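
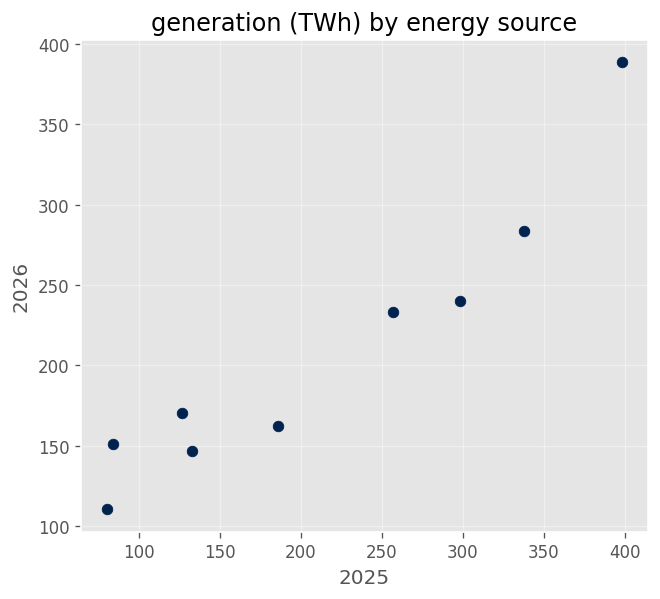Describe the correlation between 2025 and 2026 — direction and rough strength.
Points are positively correlated; strong (|r| ≈ 1.0).

positive, strong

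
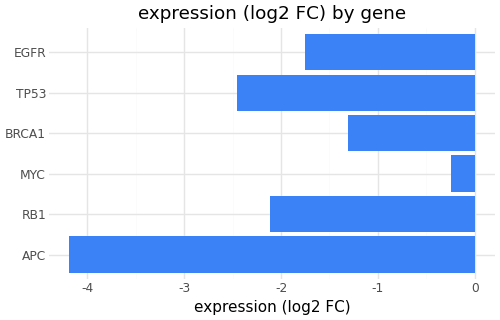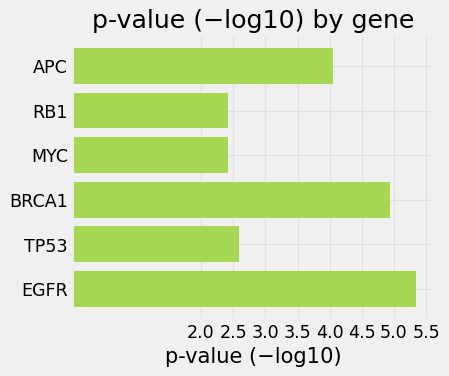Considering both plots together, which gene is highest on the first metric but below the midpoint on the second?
Chart 2 median p-value (−log10) ≈ 3.5; below-median genes: RB1, MYC, TP53. Among those, MYC has the highest expression (log2 FC) (≈ 0).

MYC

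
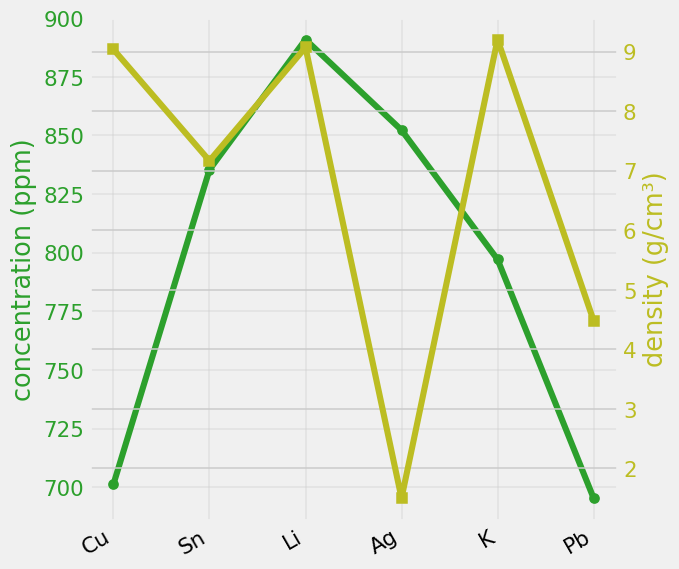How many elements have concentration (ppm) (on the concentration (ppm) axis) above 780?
4

Above 780: Sn, Li, Ag, K.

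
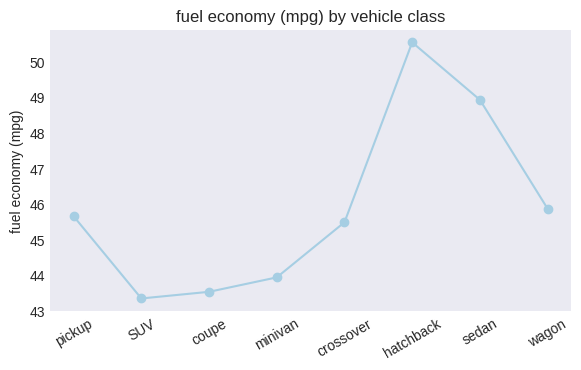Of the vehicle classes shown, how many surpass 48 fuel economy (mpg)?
2

Above 48: hatchback, sedan.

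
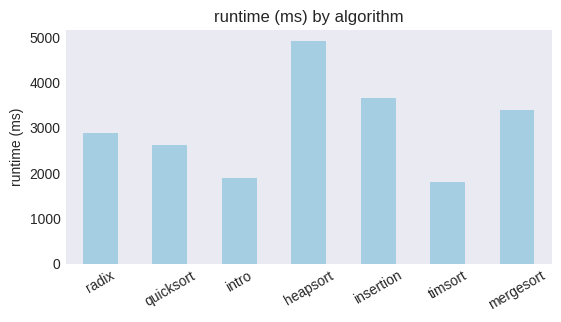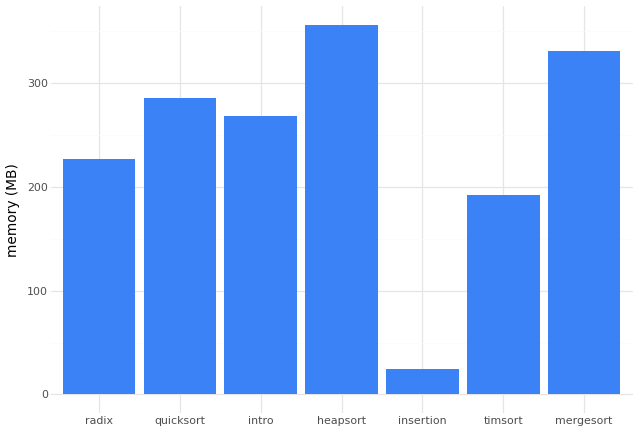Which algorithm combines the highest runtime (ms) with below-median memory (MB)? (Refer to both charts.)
Chart 2 median memory (MB) ≈ 250; below-median algorithms: radix, insertion, timsort. Among those, insertion has the highest runtime (ms) (≈ 3500).

insertion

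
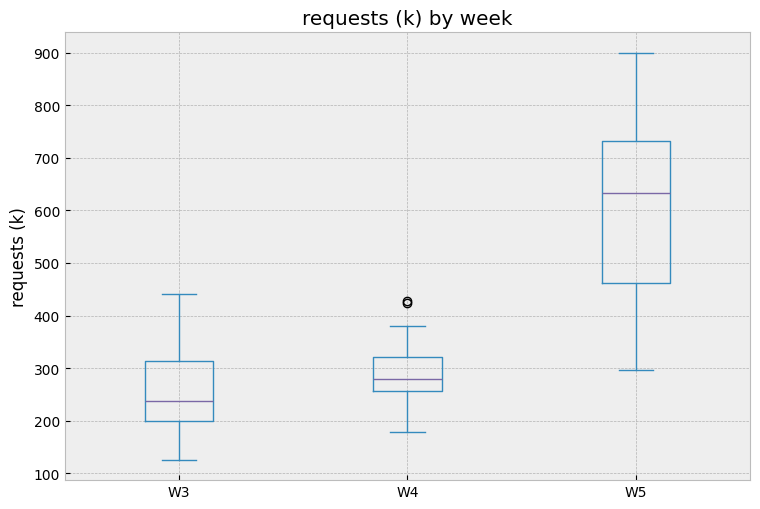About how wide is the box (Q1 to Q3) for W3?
Q3 ≈ 300, Q1 ≈ 200; IQR ≈ 100.

≈ 100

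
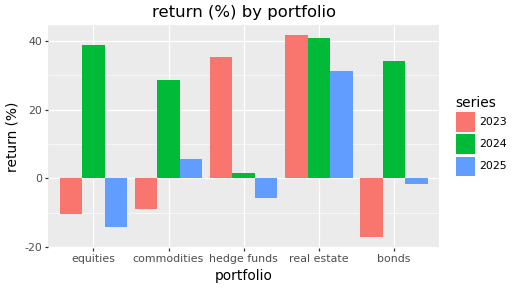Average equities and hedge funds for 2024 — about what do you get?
(40 + 0) / 2 ≈ 20.

≈ 20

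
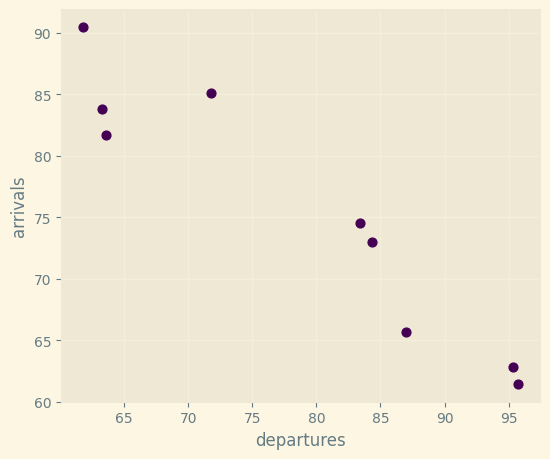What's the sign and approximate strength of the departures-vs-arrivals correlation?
negative, strong

Points are negatively correlated; strong (|r| ≈ 1.0).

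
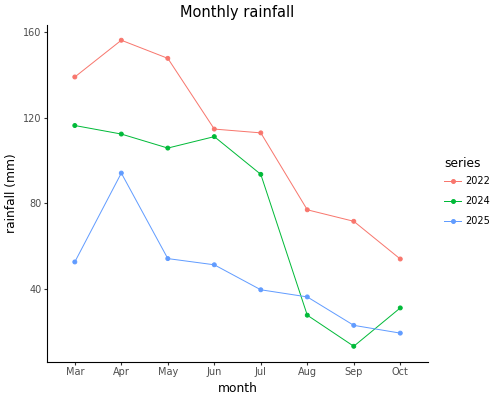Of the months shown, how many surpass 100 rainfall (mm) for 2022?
Above 100: Mar, Apr, May, Jun, Jul.

5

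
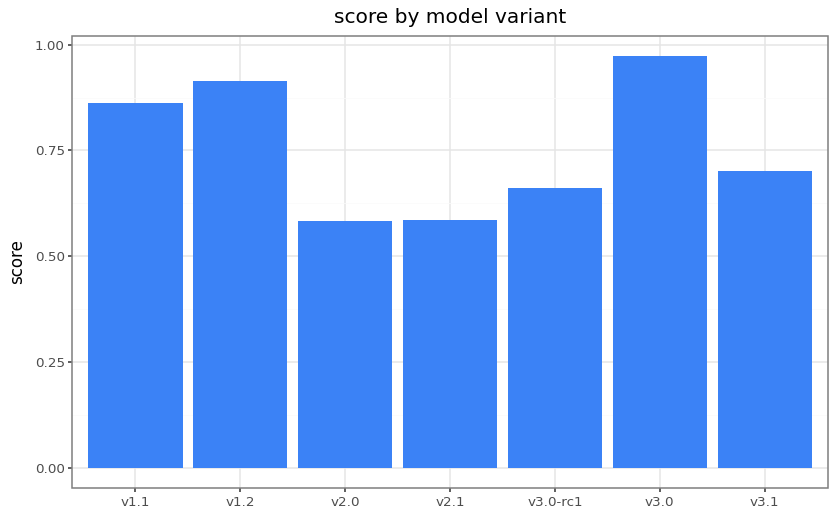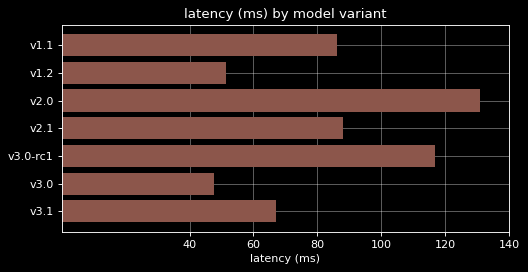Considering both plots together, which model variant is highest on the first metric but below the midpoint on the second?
v3.0

Chart 2 median latency (ms) ≈ 80; below-median model variants: v1.2, v3.0, v3.1. Among those, v3.0 has the highest score (≈ 1).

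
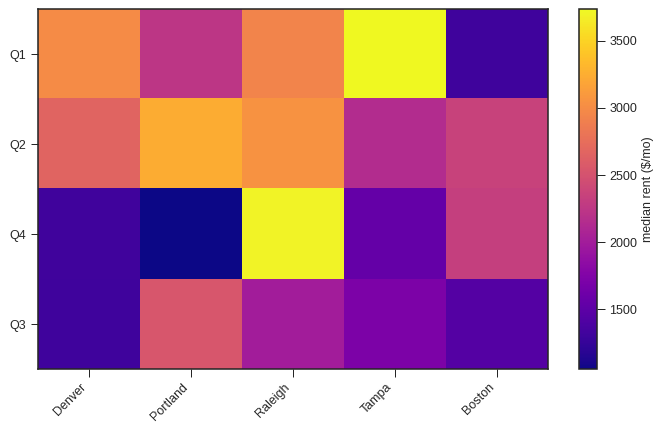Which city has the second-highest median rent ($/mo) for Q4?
Boston

Top 3 for Q4: Raleigh ≈ 3500, Boston ≈ 2500, Tampa ≈ 1500.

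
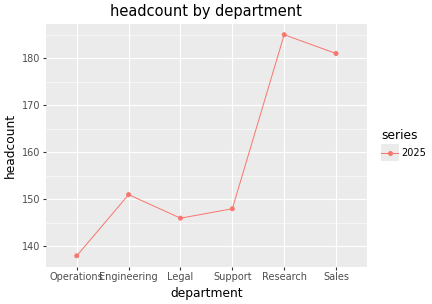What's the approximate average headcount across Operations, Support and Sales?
(140 + 150 + 180) / 3 ≈ 157.

≈ 157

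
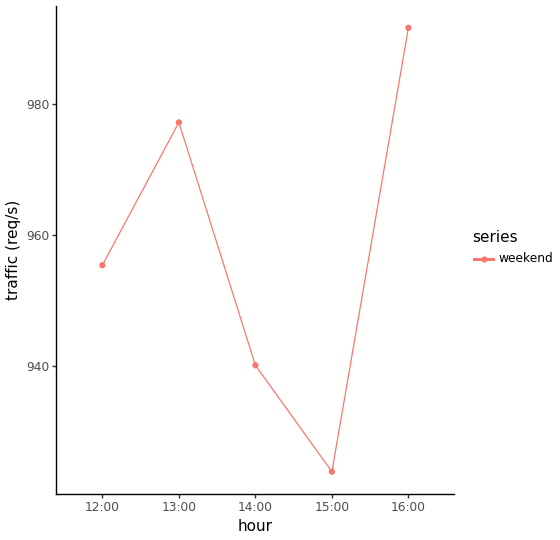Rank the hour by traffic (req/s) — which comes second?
13:00

Top 3: 16:00 ≈ 990, 13:00 ≈ 980, 12:00 ≈ 960.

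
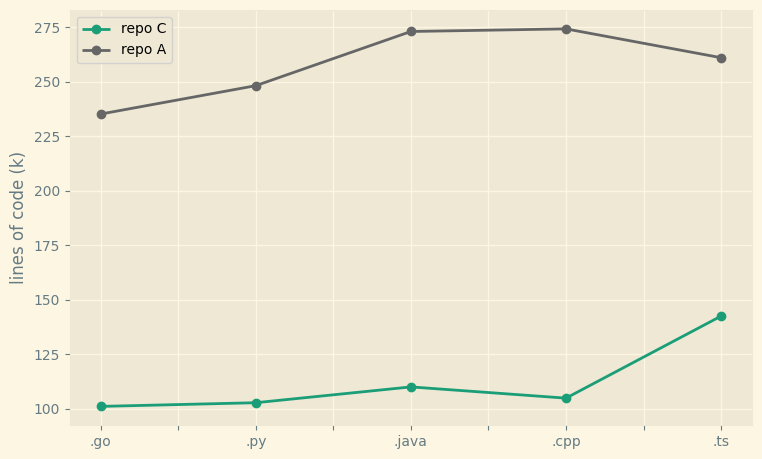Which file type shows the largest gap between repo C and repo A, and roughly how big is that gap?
.cpp: repo C ≈ 100, repo A ≈ 280 → gap ≈ 180. Next-largest (.java) is only ≈ 160.

.cpp, ≈ 180 k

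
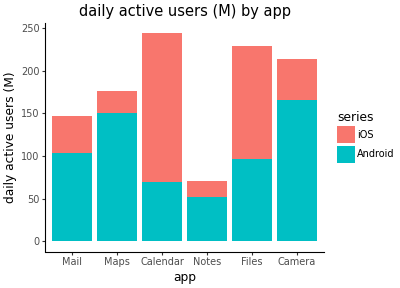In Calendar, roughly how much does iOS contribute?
iOS top ≈ 250, bottom ≈ 75; segment ≈ 175.

≈ 175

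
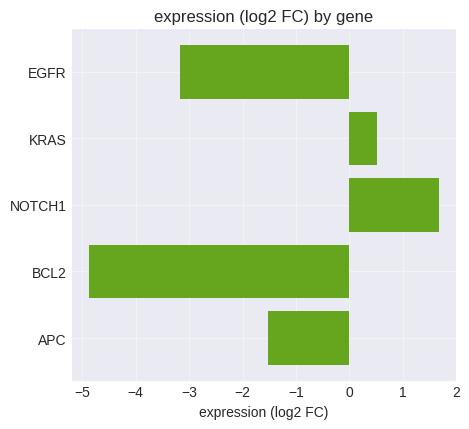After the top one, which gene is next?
Top 3: NOTCH1 ≈ 2, KRAS ≈ 1, APC ≈ -2.

KRAS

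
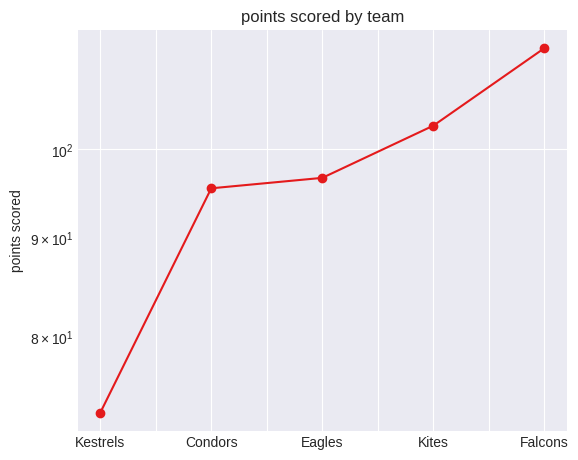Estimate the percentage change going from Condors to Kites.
≈ +10.5%

Condors ≈ 95, Kites ≈ 105; (105 − 95) / 95 ≈ +10.5%.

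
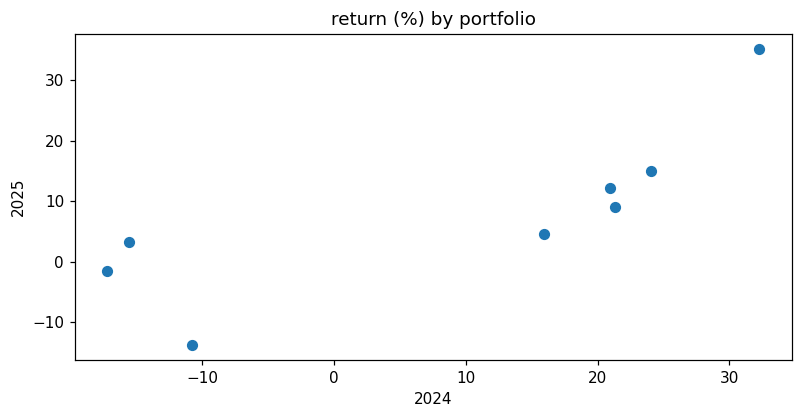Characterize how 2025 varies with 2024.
Points are positively correlated; strong (|r| ≈ 0.8).

positive, strong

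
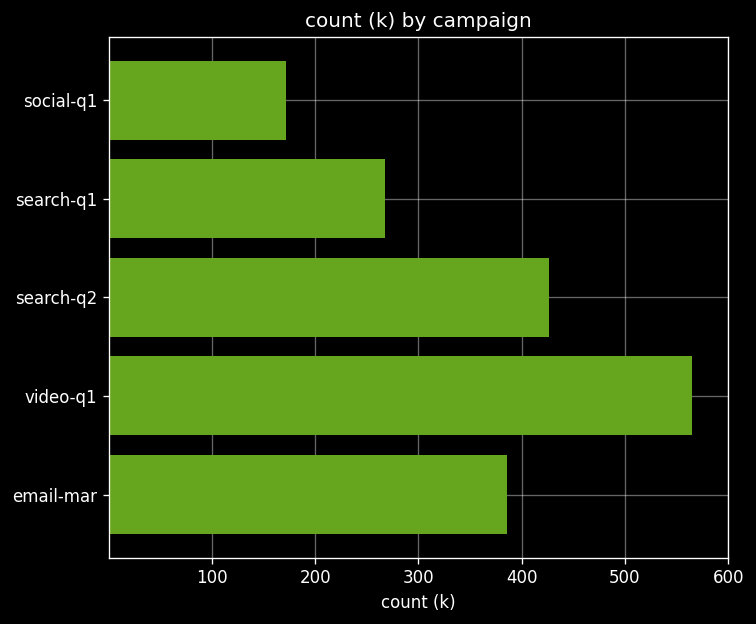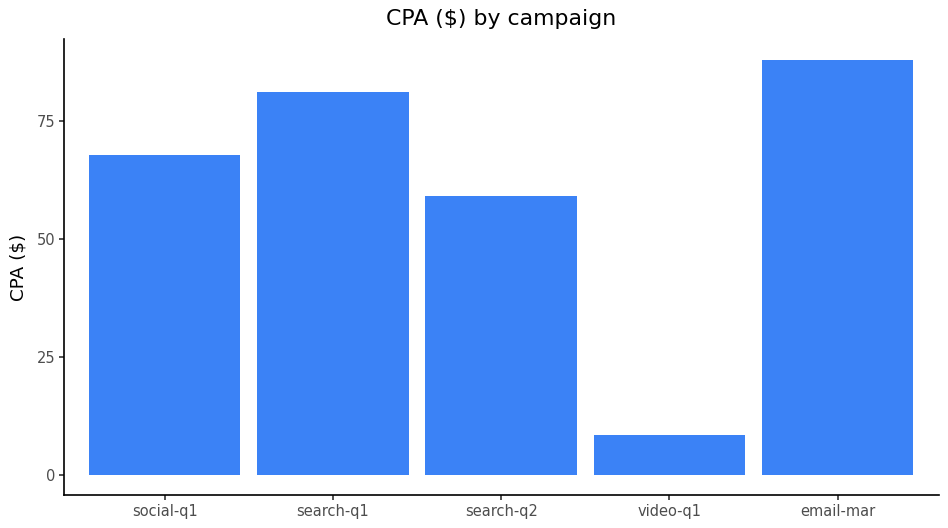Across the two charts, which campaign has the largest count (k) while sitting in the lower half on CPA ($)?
Chart 2 median CPA ($) ≈ 70; below-median campaigns: search-q2, video-q1. Among those, video-q1 has the highest count (k) (≈ 600).

video-q1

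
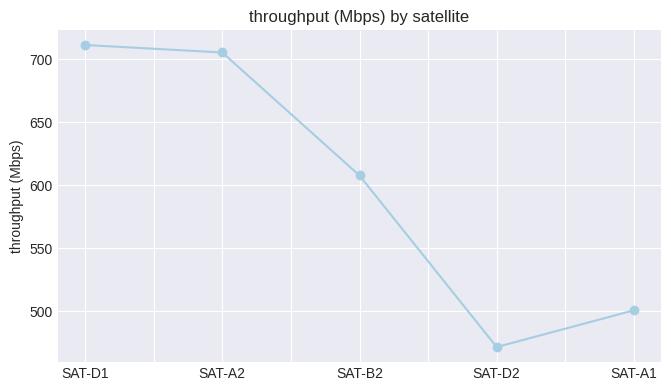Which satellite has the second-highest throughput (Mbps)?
Top 3: SAT-D1 ≈ 720, SAT-A2 ≈ 700, SAT-B2 ≈ 600.

SAT-A2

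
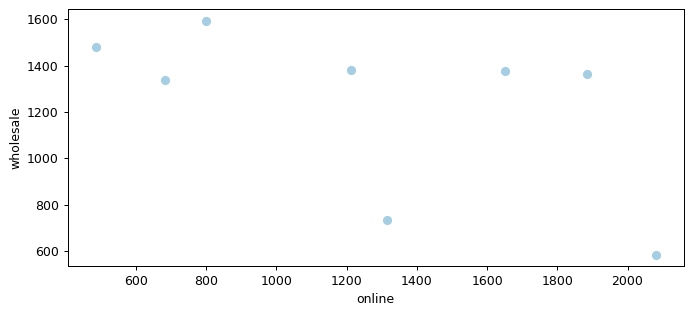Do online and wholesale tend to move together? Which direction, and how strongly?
Points are negatively correlated; moderate (|r| ≈ 0.6).

negative, moderate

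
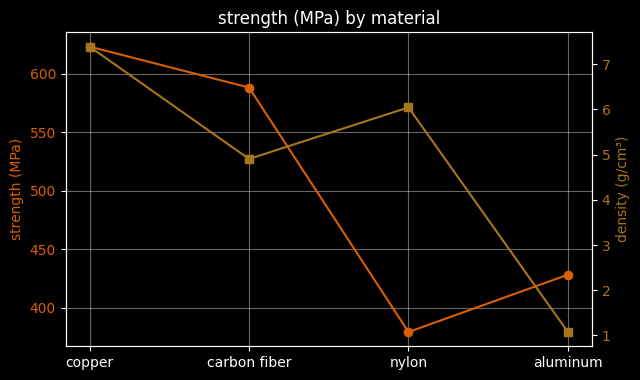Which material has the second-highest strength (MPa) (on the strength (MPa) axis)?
Top 3 (on the strength (MPa) axis): copper ≈ 625, carbon fiber ≈ 600, aluminum ≈ 425.

carbon fiber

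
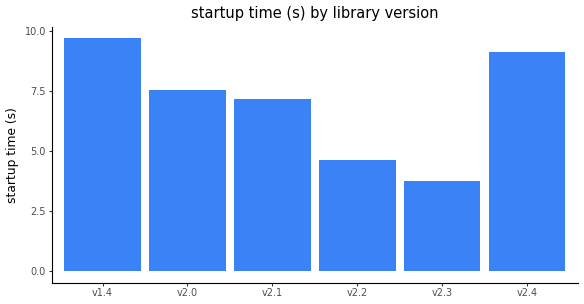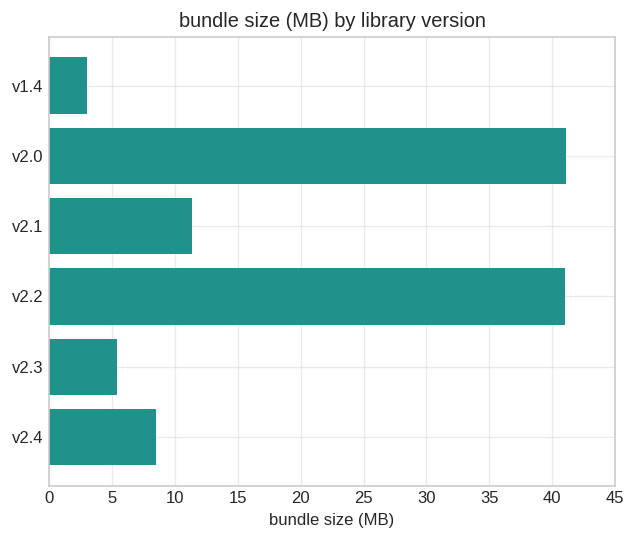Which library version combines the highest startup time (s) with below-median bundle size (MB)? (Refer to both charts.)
Chart 2 median bundle size (MB) ≈ 10; below-median library versions: v1.4, v2.3, v2.4. Among those, v1.4 has the highest startup time (s) (≈ 10).

v1.4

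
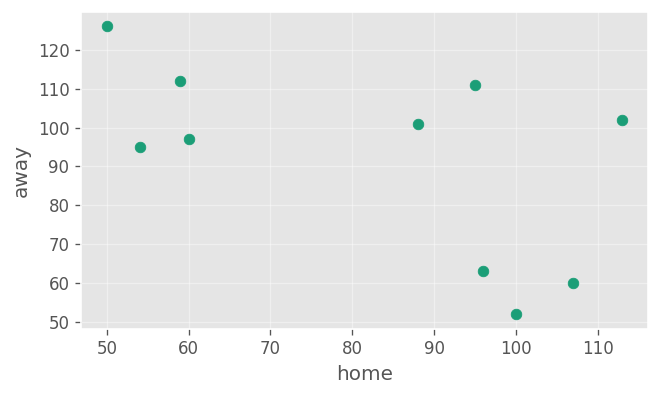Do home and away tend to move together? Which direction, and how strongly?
negative, moderate

Points are negatively correlated; moderate (|r| ≈ 0.6).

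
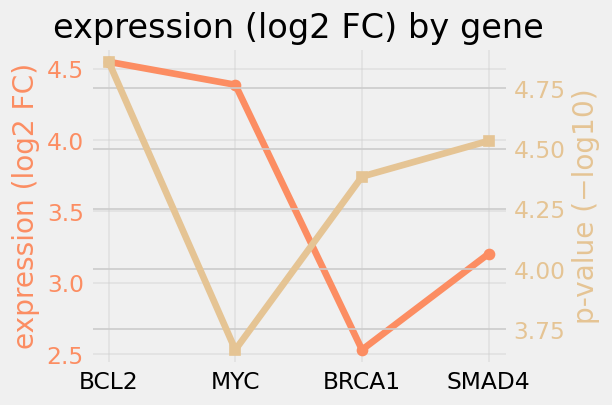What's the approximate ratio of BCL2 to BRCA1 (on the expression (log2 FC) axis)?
≈ 1.77×

BCL2 ≈ 4.6, BRCA1 ≈ 2.6; 4.6/2.6 ≈ 1.77.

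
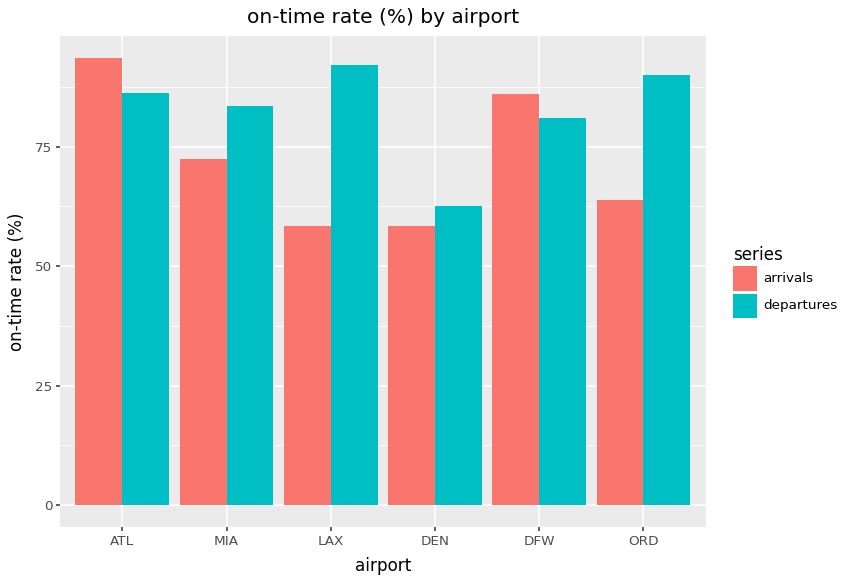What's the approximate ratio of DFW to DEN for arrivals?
≈ 1.5×

DFW ≈ 90, DEN ≈ 60; 90/60 ≈ 1.5.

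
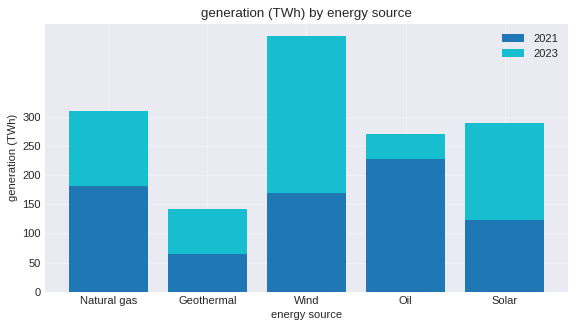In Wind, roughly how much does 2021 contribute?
2021 top ≈ 150, bottom ≈ 0; segment ≈ 150.

≈ 150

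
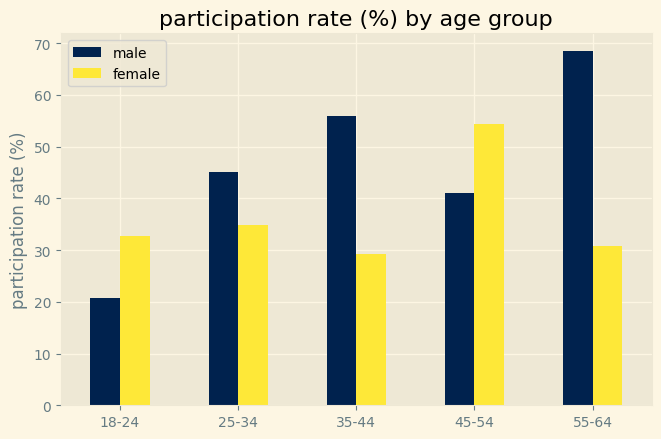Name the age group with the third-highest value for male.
Top 4 for male: 55-64 ≈ 70, 35-44 ≈ 60, 25-34 ≈ 50, 45-54 ≈ 40.

25-34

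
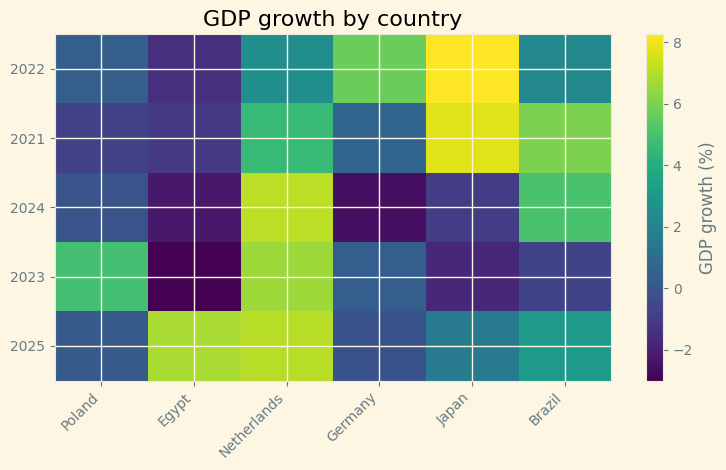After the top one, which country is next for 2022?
Top 3 for 2022: Japan ≈ 8, Germany ≈ 6, Netherlands ≈ 3.

Germany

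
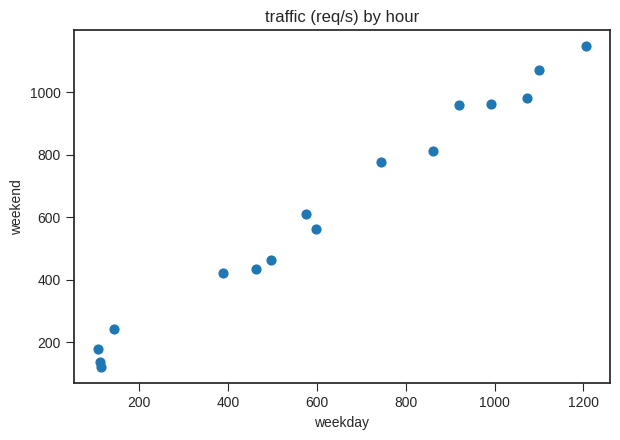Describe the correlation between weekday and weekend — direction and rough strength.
Points are positively correlated; strong (|r| ≈ 1.0).

positive, strong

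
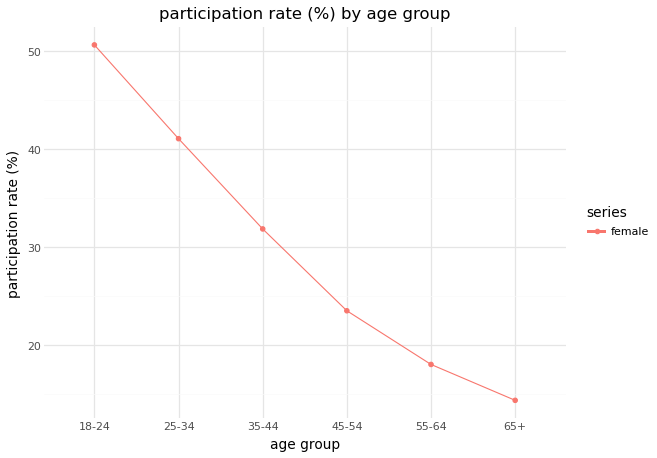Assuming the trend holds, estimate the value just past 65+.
≈ 10

Last three: 25, 20, 15 → slope ≈ -5/step → next ≈ 10.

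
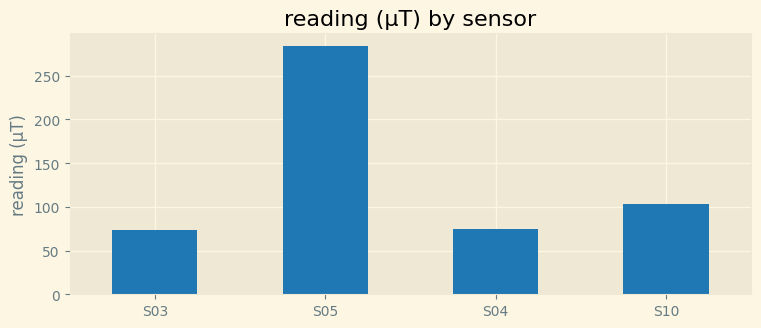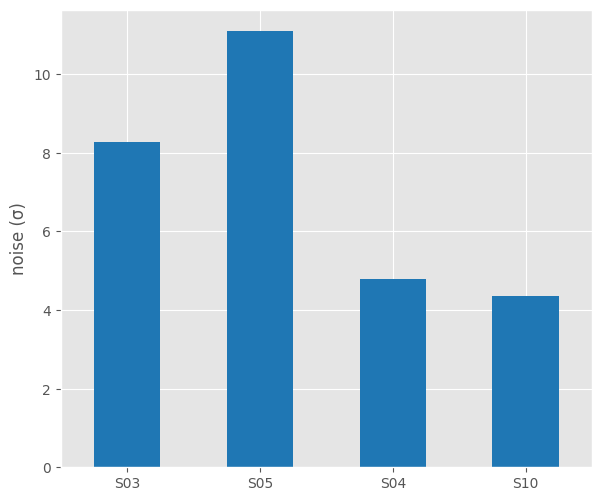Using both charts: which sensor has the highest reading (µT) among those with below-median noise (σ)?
S10

Chart 2 median noise (σ) ≈ 6; below-median sensors: S04, S10. Among those, S10 has the highest reading (µT) (≈ 100).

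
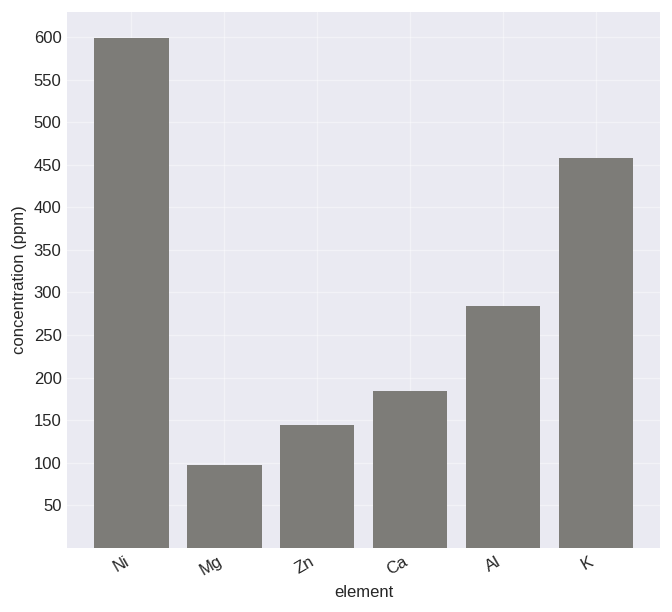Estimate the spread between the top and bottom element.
≈ 500

Max Ni ≈ 600, min Mg ≈ 100; range ≈ 500.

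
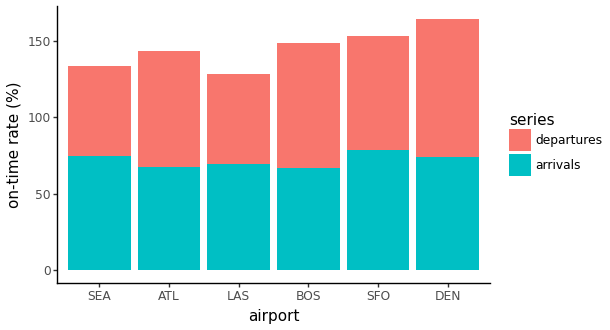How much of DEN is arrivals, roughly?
≈ 80

arrivals top ≈ 80, bottom ≈ 0; segment ≈ 80.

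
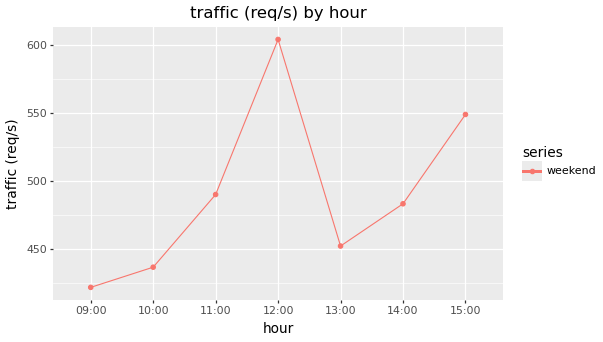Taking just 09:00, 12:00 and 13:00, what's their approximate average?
≈ 493

(420 + 600 + 460) / 3 ≈ 493.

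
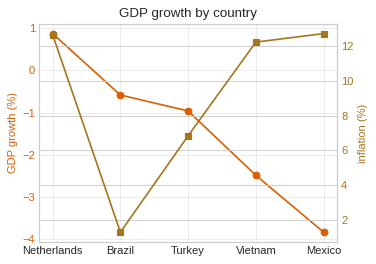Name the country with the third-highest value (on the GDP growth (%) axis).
Top 4 (on the GDP growth (%) axis): Netherlands ≈ 1.0, Brazil ≈ -0.5, Turkey ≈ -1.0, Vietnam ≈ -2.5.

Turkey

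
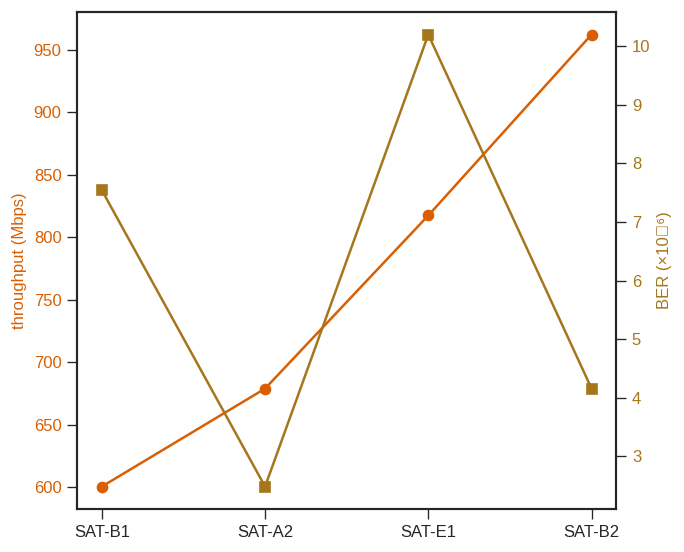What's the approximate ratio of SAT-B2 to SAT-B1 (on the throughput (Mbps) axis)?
SAT-B2 ≈ 950, SAT-B1 ≈ 600; 950/600 ≈ 1.58.

≈ 1.58×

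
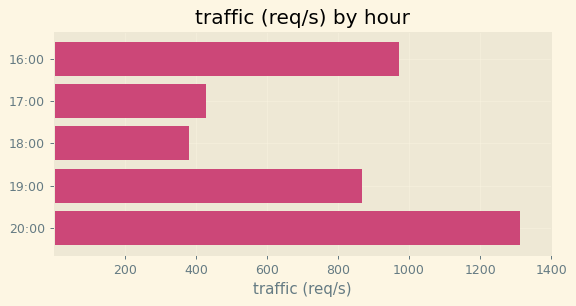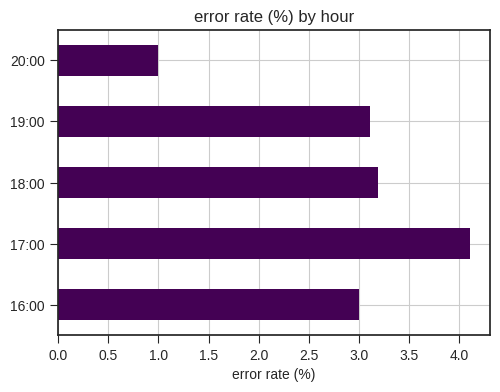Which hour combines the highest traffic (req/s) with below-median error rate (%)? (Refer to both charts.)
Chart 2 median error rate (%) ≈ 3; below-median hours: 16:00, 20:00. Among those, 20:00 has the highest traffic (req/s) (≈ 1400).

20:00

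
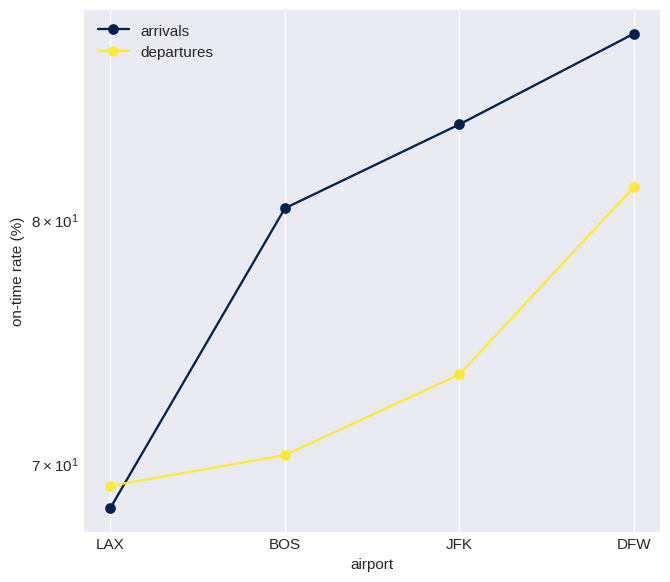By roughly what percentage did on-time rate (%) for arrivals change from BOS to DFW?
BOS ≈ 80, DFW ≈ 88; (88 − 80) / 80 ≈ +10%.

≈ +10%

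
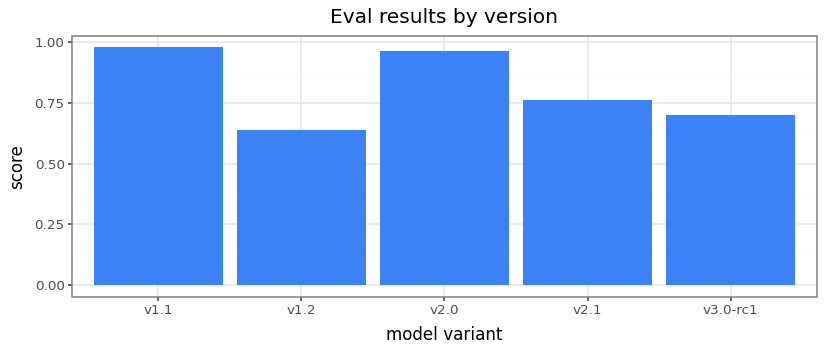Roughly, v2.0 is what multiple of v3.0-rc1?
v2.0 ≈ 1.0, v3.0-rc1 ≈ 0.7; 1.0/0.7 ≈ 1.43.

≈ 1.43×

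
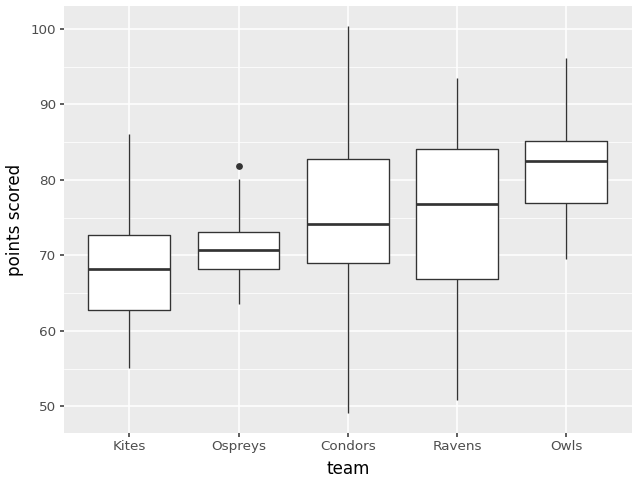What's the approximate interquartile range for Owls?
Q3 ≈ 85, Q1 ≈ 77; IQR ≈ 8.

≈ 8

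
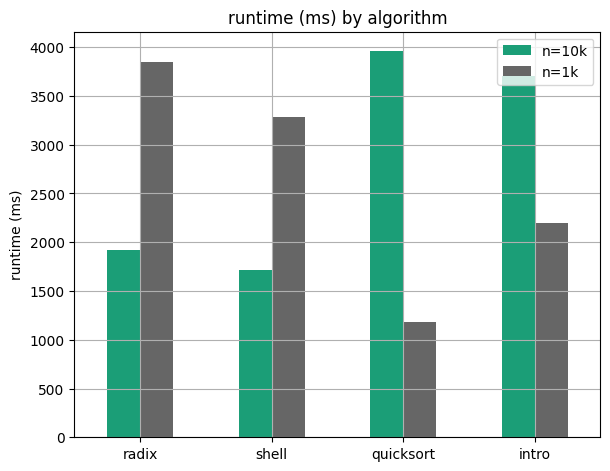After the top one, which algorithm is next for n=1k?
Top 3 for n=1k: radix ≈ 4000, shell ≈ 3500, intro ≈ 2000.

shell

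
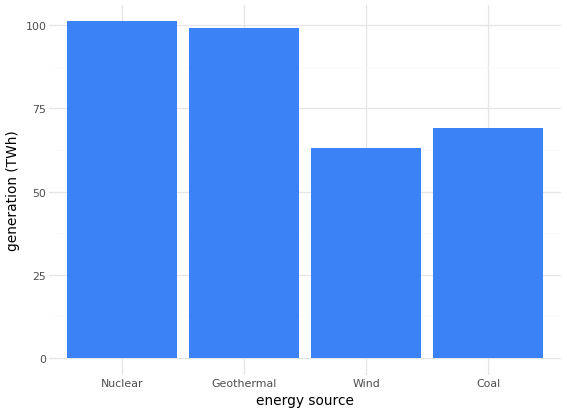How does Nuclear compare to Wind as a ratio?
Nuclear ≈ 100, Wind ≈ 60; 100/60 ≈ 1.67.

≈ 1.67×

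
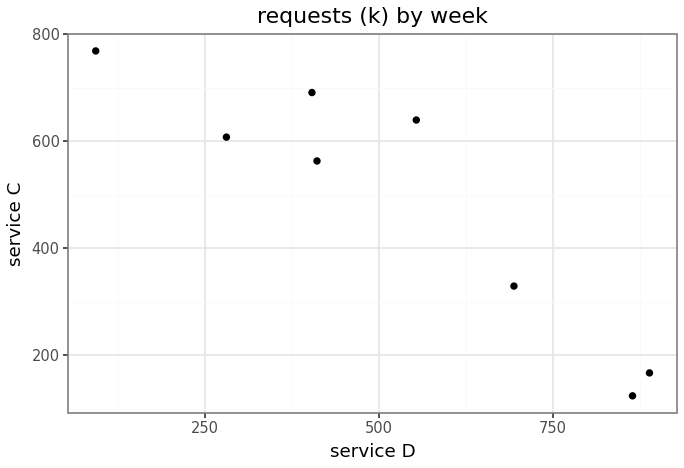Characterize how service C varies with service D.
Points are negatively correlated; strong (|r| ≈ 0.9).

negative, strong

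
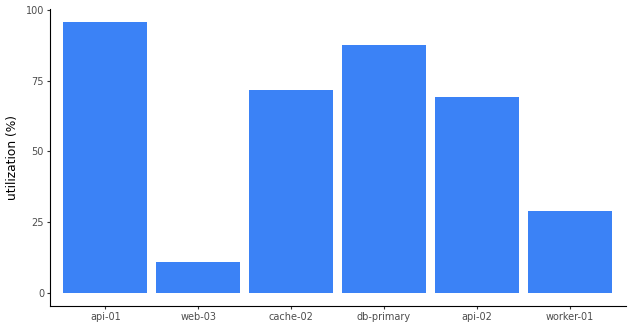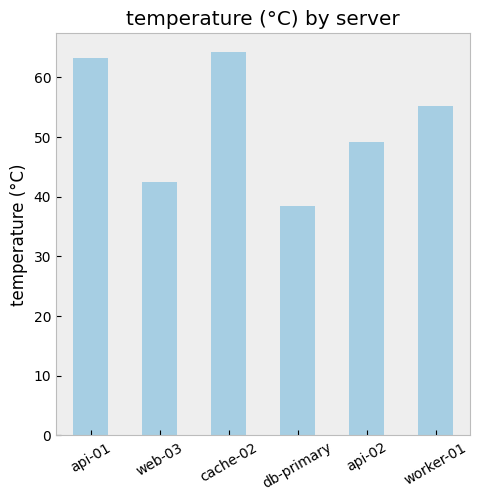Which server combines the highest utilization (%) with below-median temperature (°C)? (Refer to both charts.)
Chart 2 median temperature (°C) ≈ 50; below-median servers: web-03, db-primary, api-02. Among those, db-primary has the highest utilization (%) (≈ 90).

db-primary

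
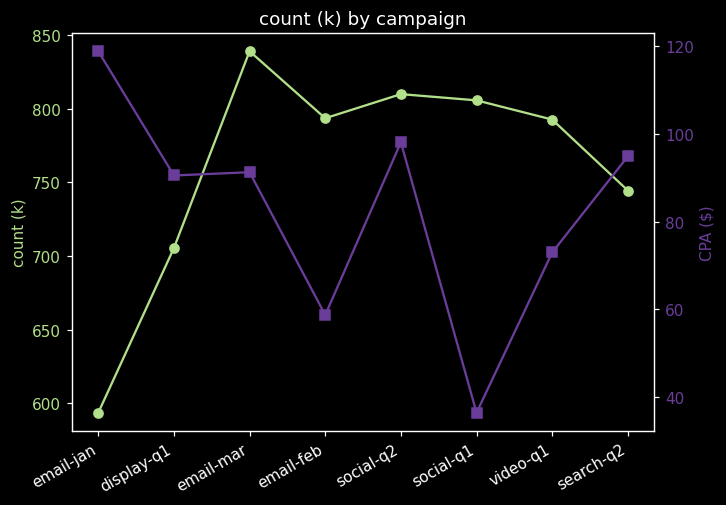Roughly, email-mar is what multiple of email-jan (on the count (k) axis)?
email-mar ≈ 850, email-jan ≈ 600; 850/600 ≈ 1.42.

≈ 1.42×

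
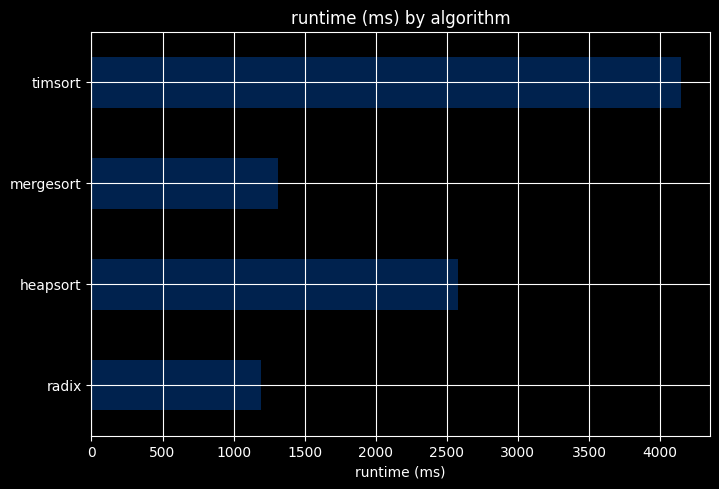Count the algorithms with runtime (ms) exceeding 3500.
Above 3500: timsort.

1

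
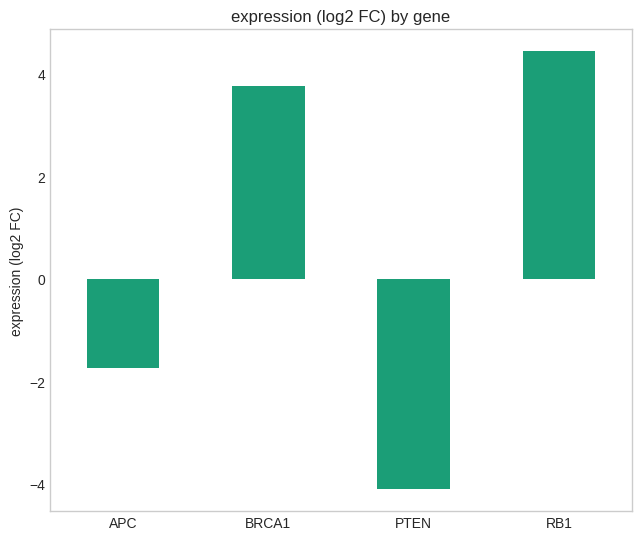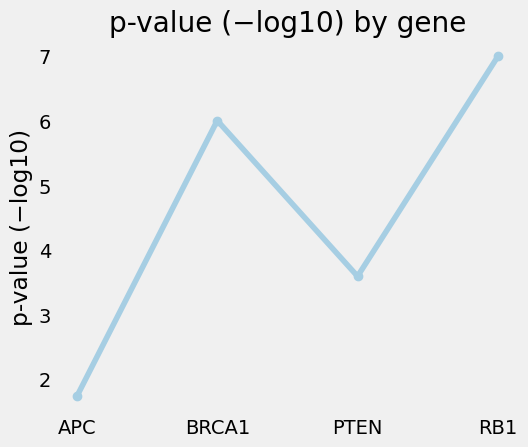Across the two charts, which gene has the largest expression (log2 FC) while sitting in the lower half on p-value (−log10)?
Chart 2 median p-value (−log10) ≈ 5; below-median genes: APC, PTEN. Among those, APC has the highest expression (log2 FC) (≈ -1.5).

APC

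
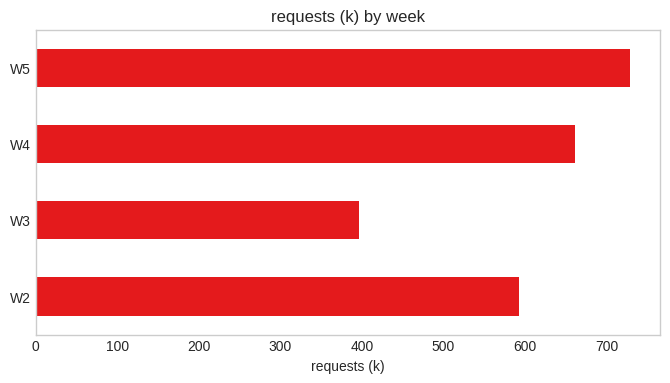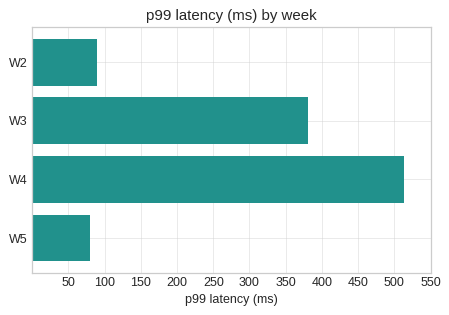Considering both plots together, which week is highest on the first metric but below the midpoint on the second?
W5

Chart 2 median p99 latency (ms) ≈ 250; below-median weeks: W2, W5. Among those, W5 has the highest requests (k) (≈ 700).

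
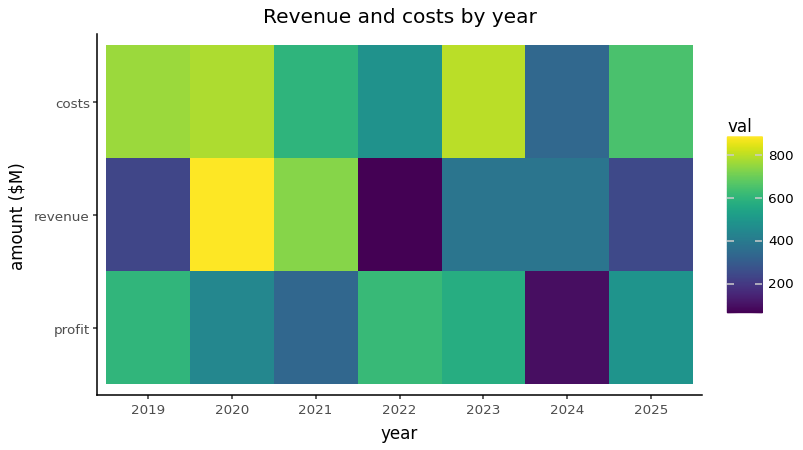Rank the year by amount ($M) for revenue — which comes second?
Top 3 for revenue: 2020 ≈ 900, 2021 ≈ 700, 2023 ≈ 400.

2021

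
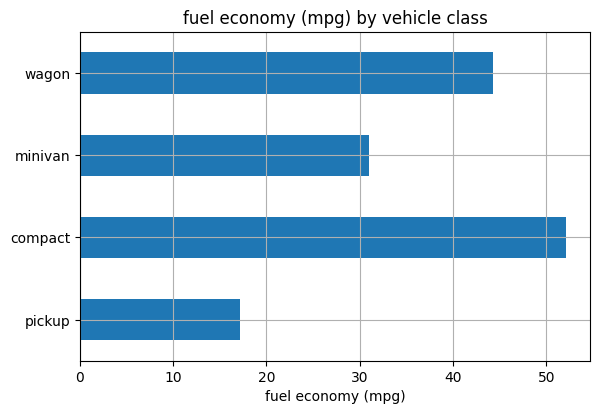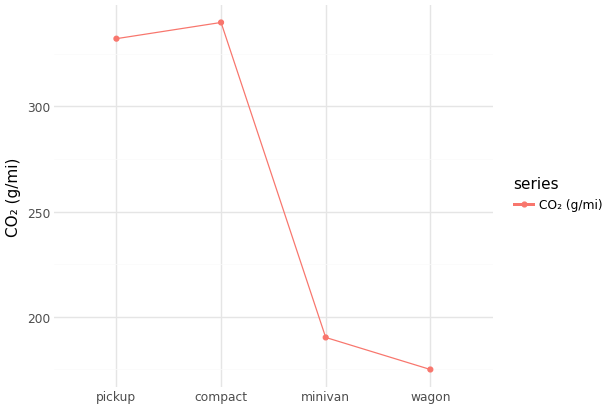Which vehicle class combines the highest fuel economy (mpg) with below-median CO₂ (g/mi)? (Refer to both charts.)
wagon

Chart 2 median CO₂ (g/mi) ≈ 250; below-median vehicle classes: minivan, wagon. Among those, wagon has the highest fuel economy (mpg) (≈ 45).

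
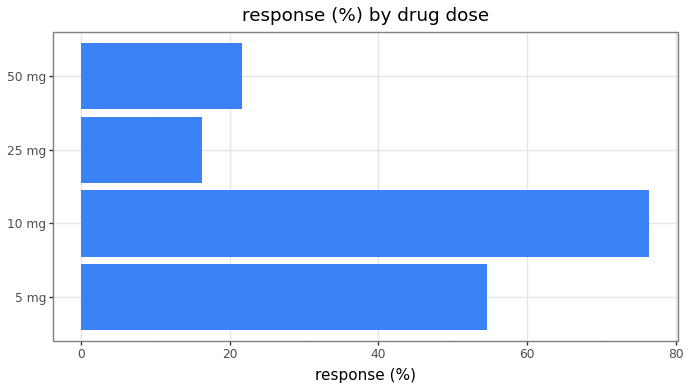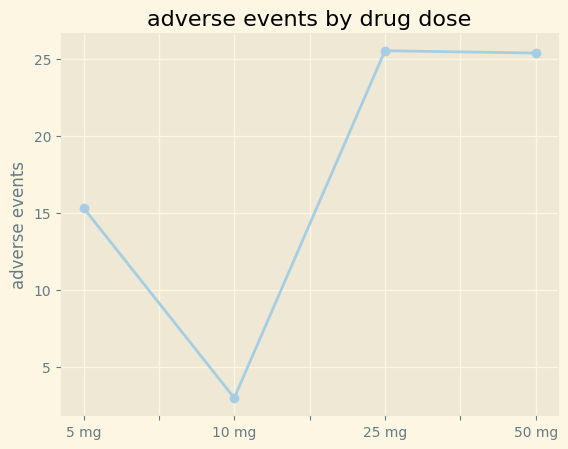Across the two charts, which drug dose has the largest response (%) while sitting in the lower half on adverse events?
10 mg

Chart 2 median adverse events ≈ 20; below-median drug doses: 5 mg, 10 mg. Among those, 10 mg has the highest response (%) (≈ 80).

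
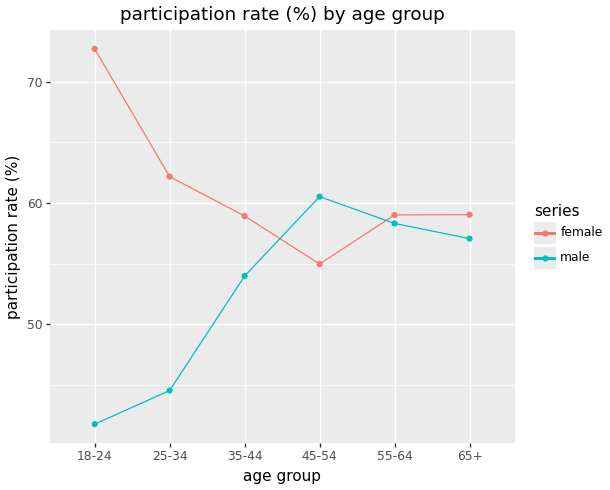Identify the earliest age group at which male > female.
35-44: male ≈ 55 vs female ≈ 60 (not yet); 45-54: male ≈ 60 vs female ≈ 55 (first crossover).

45-54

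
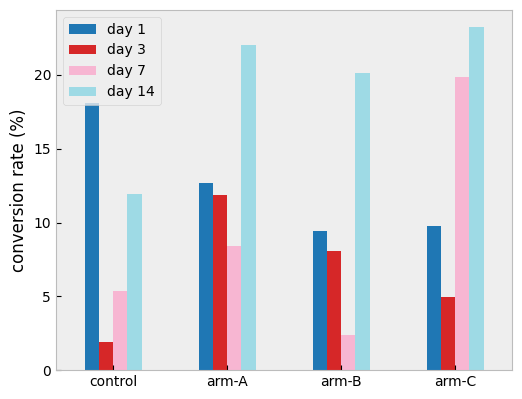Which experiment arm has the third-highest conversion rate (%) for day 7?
control

Top 4 for day 7: arm-C ≈ 20, arm-A ≈ 8, control ≈ 6, arm-B ≈ 2.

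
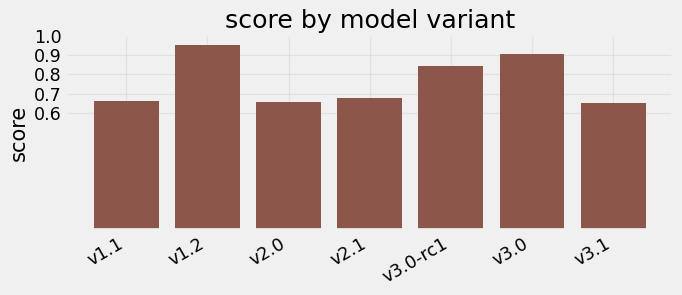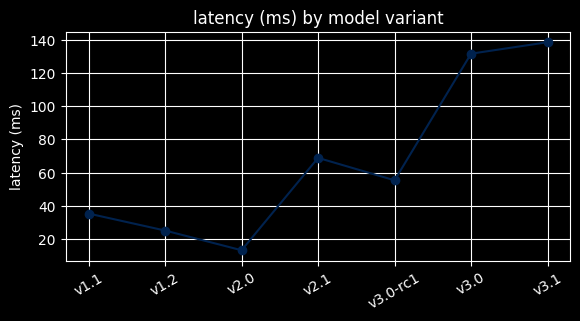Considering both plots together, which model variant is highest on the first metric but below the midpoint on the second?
Chart 2 median latency (ms) ≈ 60; below-median model variants: v1.1, v1.2, v2.0. Among those, v1.2 has the highest score (≈ 1).

v1.2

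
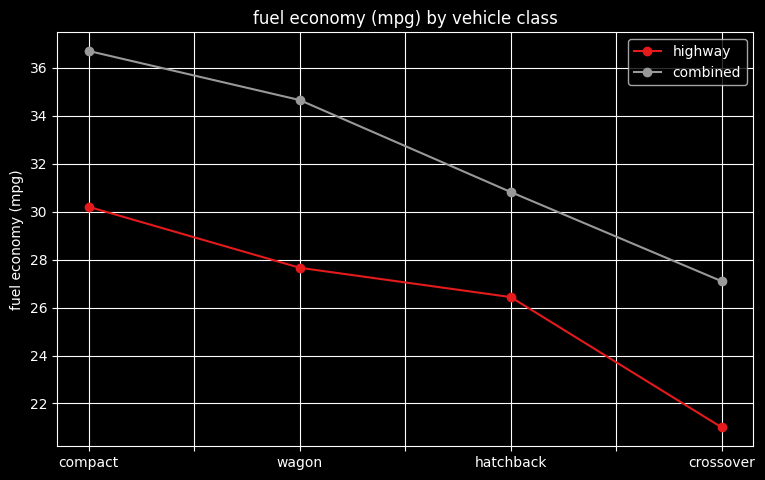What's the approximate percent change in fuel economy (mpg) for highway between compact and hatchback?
compact ≈ 30, hatchback ≈ 26; (26 − 30) / 30 ≈ -13.3%.

≈ -13.3%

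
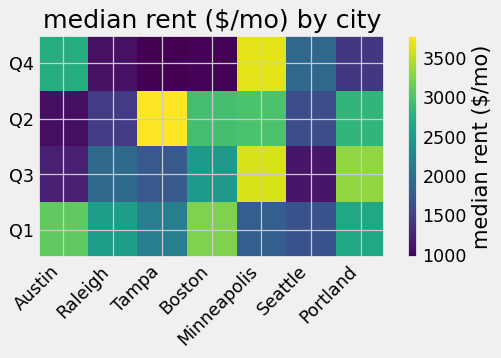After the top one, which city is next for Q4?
Top 3 for Q4: Minneapolis ≈ 3500, Austin ≈ 2500, Seattle ≈ 2000.

Austin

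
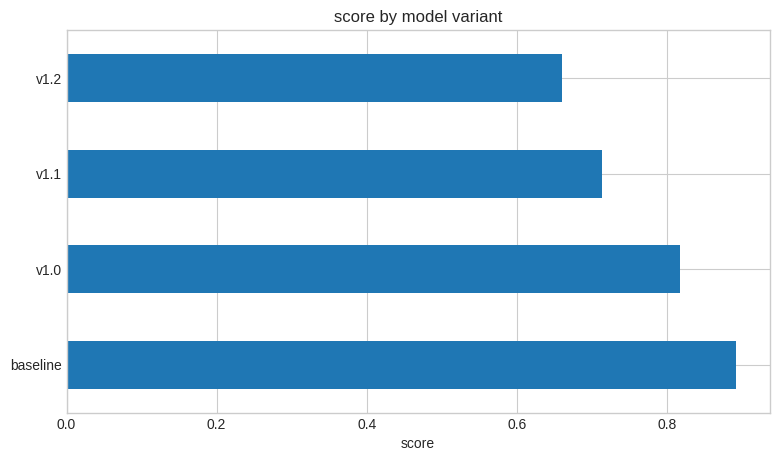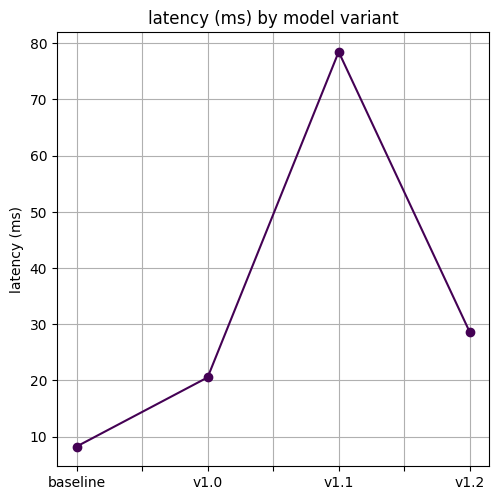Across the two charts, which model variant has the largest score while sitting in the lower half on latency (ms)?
baseline

Chart 2 median latency (ms) ≈ 20; below-median model variants: baseline, v1.0. Among those, baseline has the highest score (≈ 0.9).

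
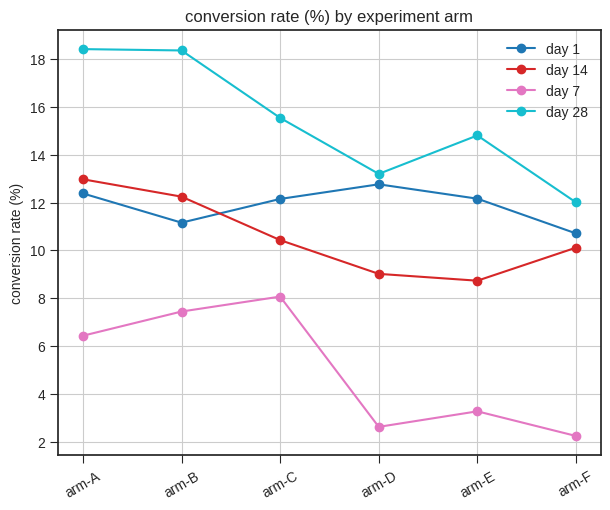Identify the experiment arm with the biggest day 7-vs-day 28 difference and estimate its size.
arm-A: day 7 ≈ 6, day 28 ≈ 18 → gap ≈ 12. Next-largest (arm-E) is only ≈ 10.

arm-A, ≈ 12 %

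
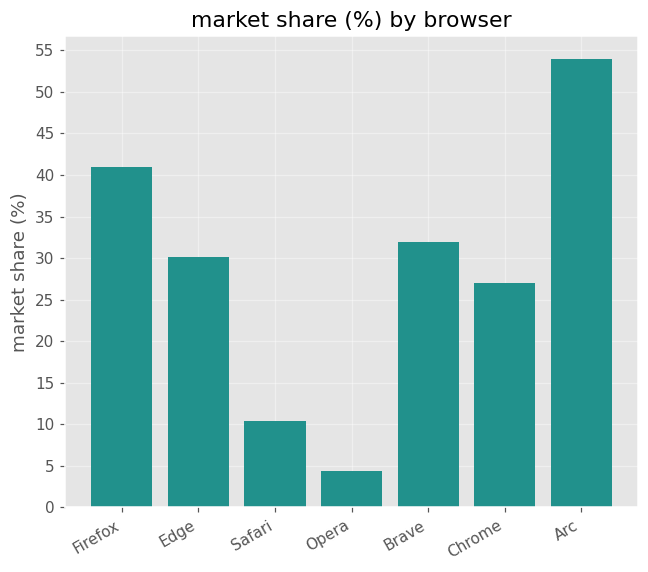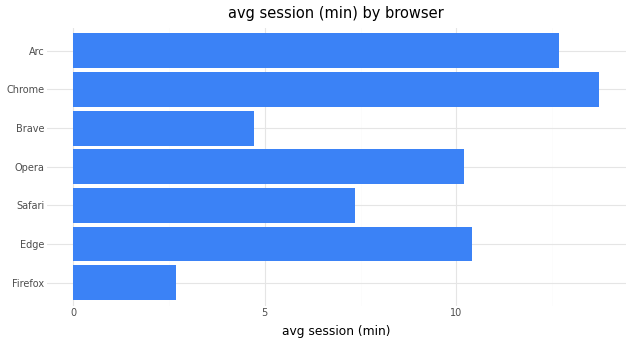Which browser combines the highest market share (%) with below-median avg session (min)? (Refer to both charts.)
Chart 2 median avg session (min) ≈ 10; below-median browsers: Firefox, Safari, Brave. Among those, Firefox has the highest market share (%) (≈ 40).

Firefox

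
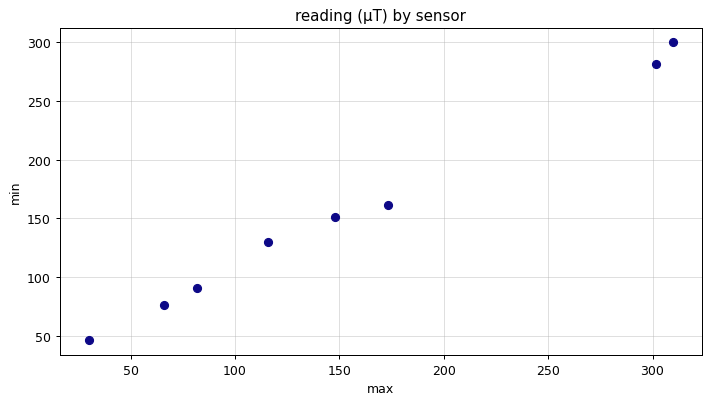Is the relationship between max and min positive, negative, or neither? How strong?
positive, strong

Points are positively correlated; strong (|r| ≈ 1.0).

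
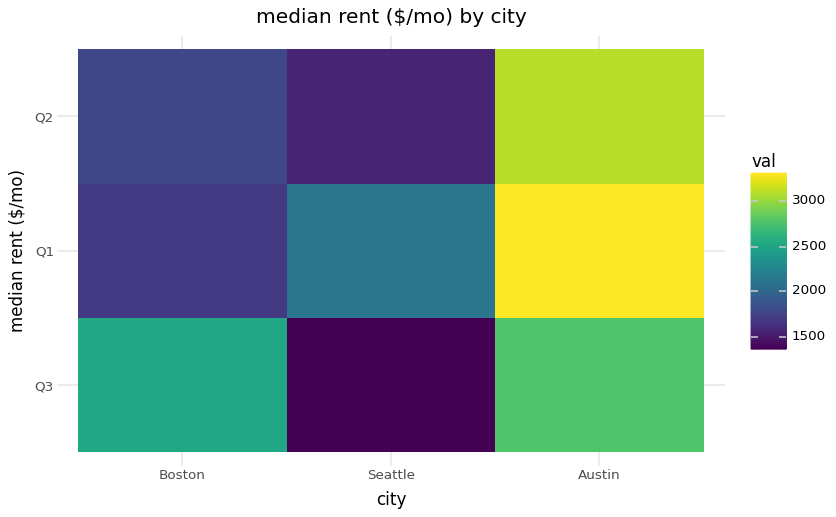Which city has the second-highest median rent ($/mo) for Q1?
Seattle

Top 3 for Q1: Austin ≈ 3400, Seattle ≈ 2200, Boston ≈ 1600.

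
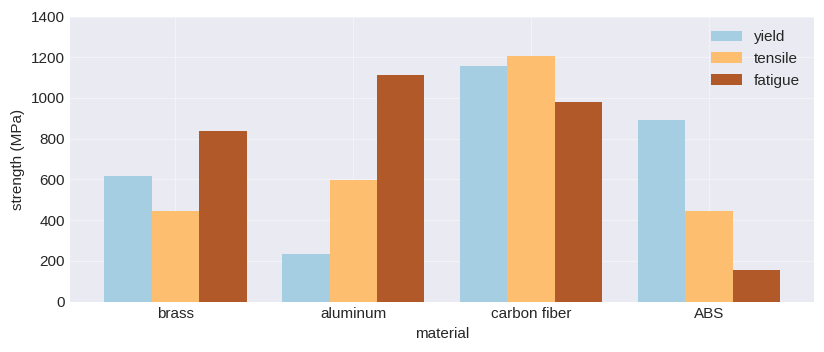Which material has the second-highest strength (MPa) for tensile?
Top 3 for tensile: carbon fiber ≈ 1200, aluminum ≈ 600, brass ≈ 400.

aluminum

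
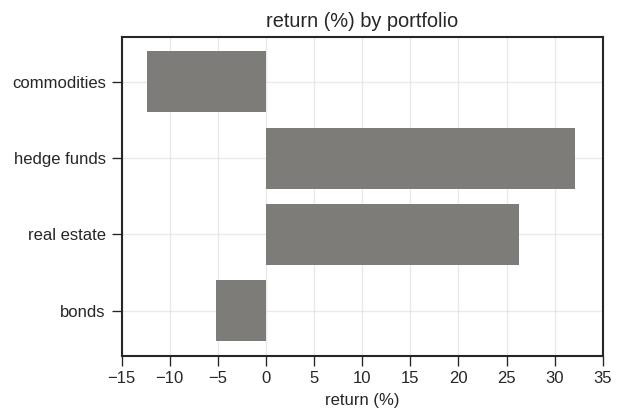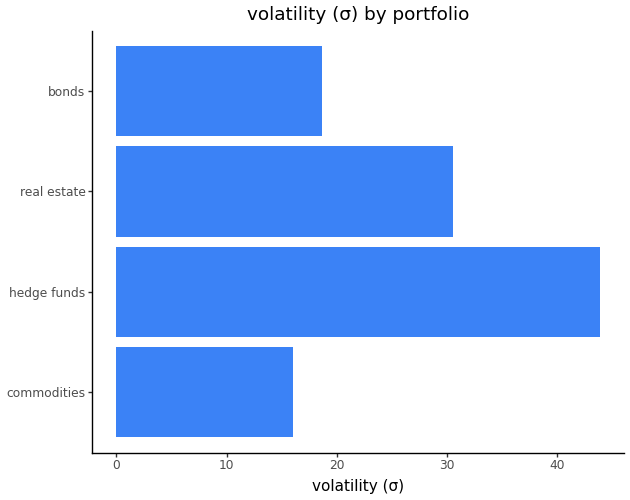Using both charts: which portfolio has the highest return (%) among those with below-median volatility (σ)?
bonds

Chart 2 median volatility (σ) ≈ 25; below-median portfolios: commodities, bonds. Among those, bonds has the highest return (%) (≈ -5).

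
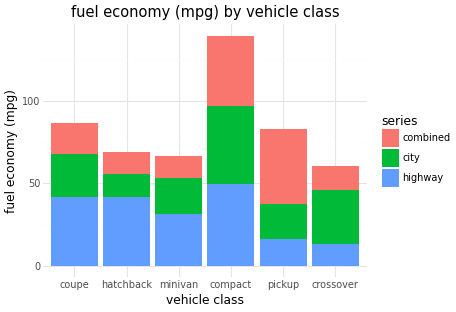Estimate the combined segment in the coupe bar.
≈ 20

combined top ≈ 80, bottom ≈ 60; segment ≈ 20.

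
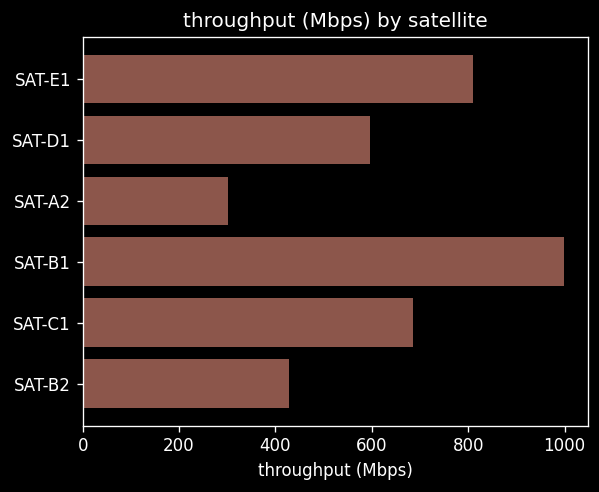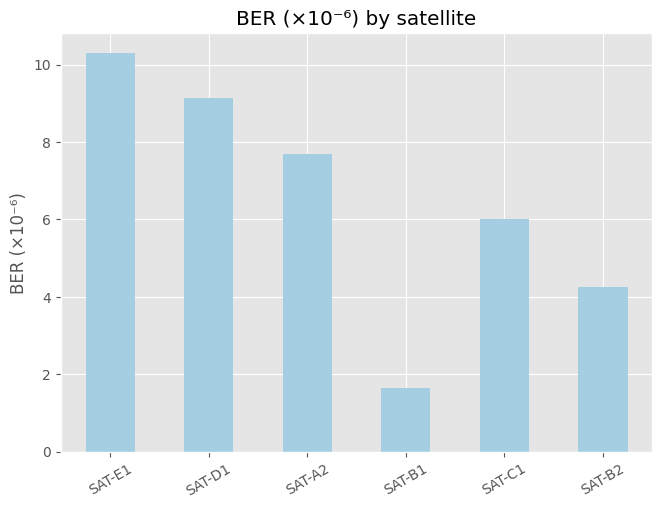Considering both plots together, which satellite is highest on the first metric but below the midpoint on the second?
Chart 2 median BER (×10⁻⁶) ≈ 7; below-median satellites: SAT-B1, SAT-C1, SAT-B2. Among those, SAT-B1 has the highest throughput (Mbps) (≈ 1000).

SAT-B1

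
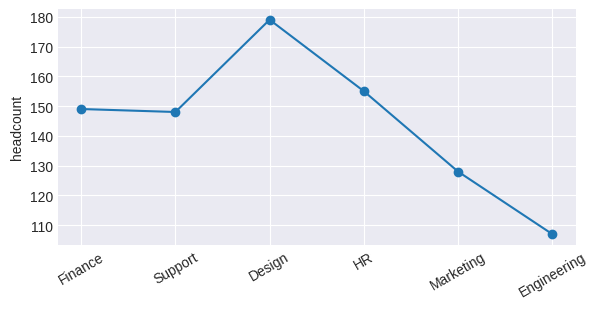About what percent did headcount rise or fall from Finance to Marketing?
≈ -13.3%

Finance ≈ 150, Marketing ≈ 130; (130 − 150) / 150 ≈ -13.3%.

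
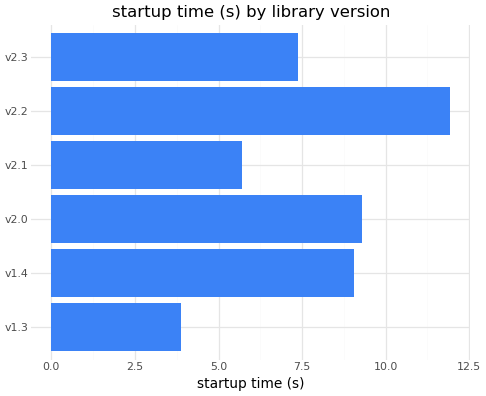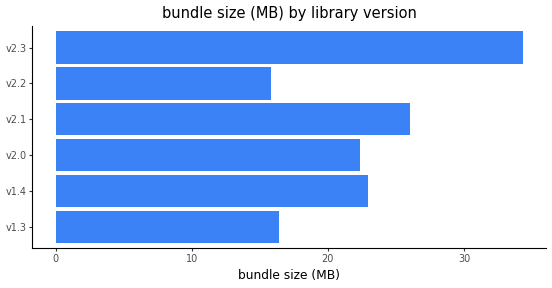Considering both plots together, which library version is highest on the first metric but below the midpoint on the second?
v2.2

Chart 2 median bundle size (MB) ≈ 25; below-median library versions: v1.3, v2.0, v2.2. Among those, v2.2 has the highest startup time (s) (≈ 12).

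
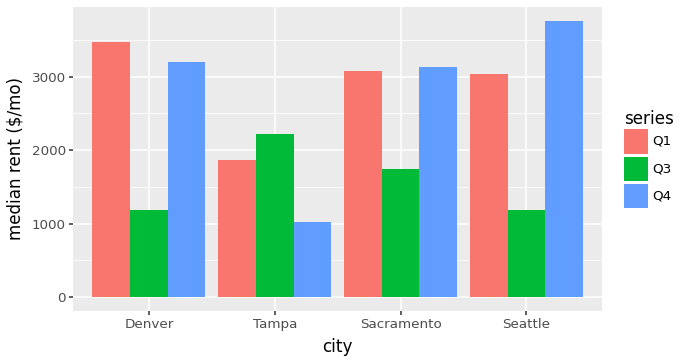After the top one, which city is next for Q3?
Sacramento

Top 3 for Q3: Tampa ≈ 2000, Sacramento ≈ 1500, Seattle ≈ 1000.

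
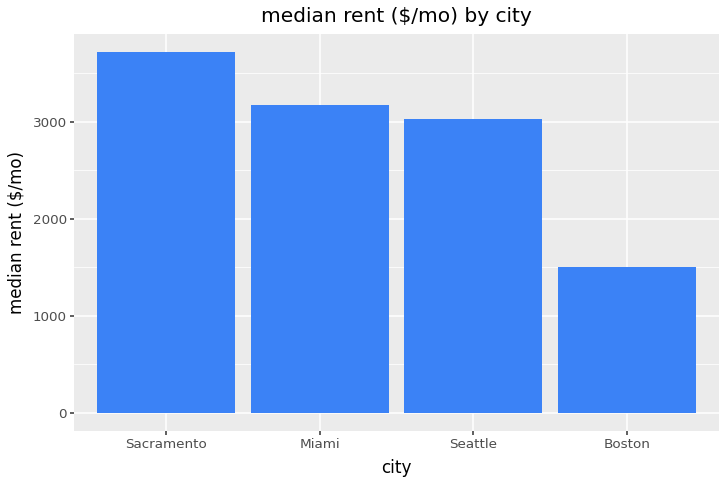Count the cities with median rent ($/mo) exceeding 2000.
3

Above 2000: Sacramento, Miami, Seattle.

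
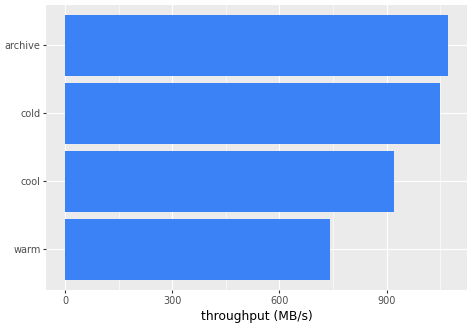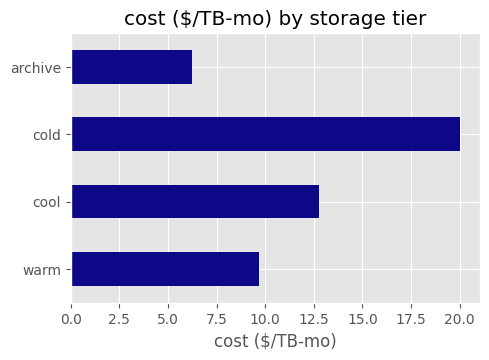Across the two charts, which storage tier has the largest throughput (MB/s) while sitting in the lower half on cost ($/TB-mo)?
archive

Chart 2 median cost ($/TB-mo) ≈ 12; below-median storage tiers: warm, archive. Among those, archive has the highest throughput (MB/s) (≈ 1100).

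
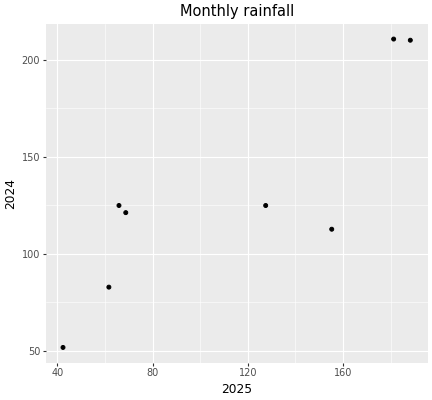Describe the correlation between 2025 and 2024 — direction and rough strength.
positive, strong

Points are positively correlated; strong (|r| ≈ 0.8).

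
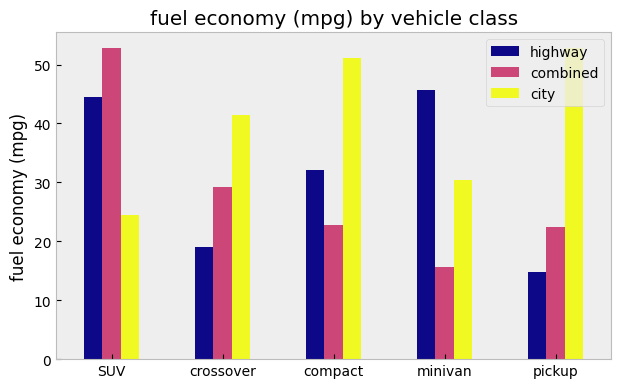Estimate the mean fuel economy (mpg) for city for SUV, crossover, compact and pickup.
(25 + 40 + 50 + 55) / 4 ≈ 42.

≈ 42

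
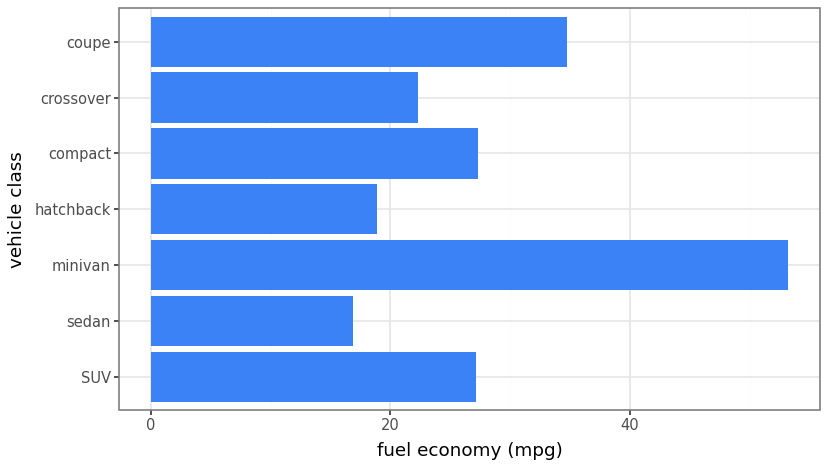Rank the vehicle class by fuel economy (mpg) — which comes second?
coupe

Top 3: minivan ≈ 55, coupe ≈ 35, compact ≈ 25.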